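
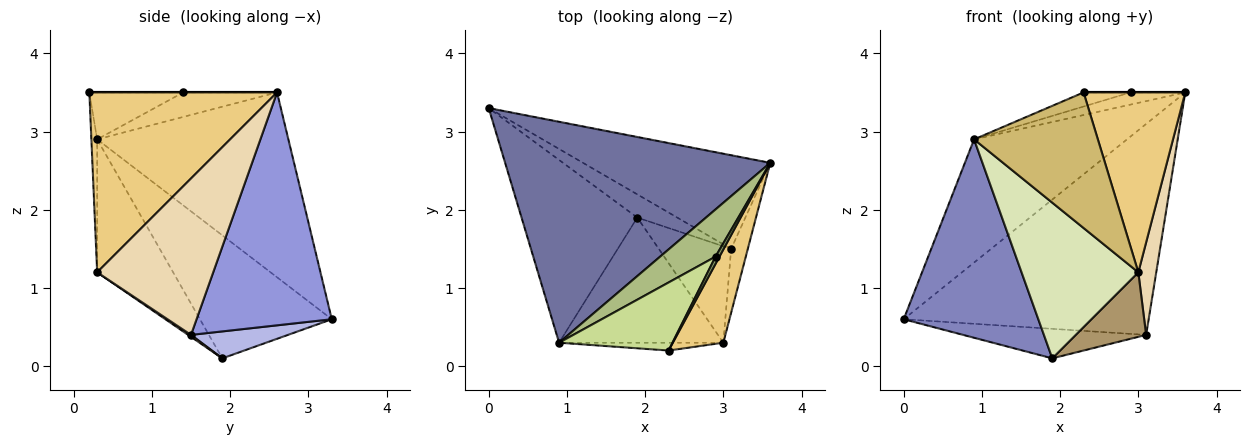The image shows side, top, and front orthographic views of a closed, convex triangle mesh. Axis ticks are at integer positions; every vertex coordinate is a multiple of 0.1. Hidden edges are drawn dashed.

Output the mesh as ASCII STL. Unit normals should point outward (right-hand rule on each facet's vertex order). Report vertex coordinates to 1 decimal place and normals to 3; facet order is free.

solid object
 facet normal -0.520 0.416 0.746
  outer loop
   vertex 0.9 0.3 2.9
   vertex 3.6 2.6 3.5
   vertex 0.0 3.3 0.6
  endloop
 endfacet
 facet normal -0.584 -0.597 -0.550
  outer loop
   vertex 0.9 0.3 2.9
   vertex 0.0 3.3 0.6
   vertex 1.9 1.9 0.1
  endloop
 endfacet
 facet normal 0.450 0.816 -0.362
  outer loop
   vertex 3.1 1.5 0.4
   vertex 0.0 3.3 0.6
   vertex 3.6 2.6 3.5
  endloop
 endfacet
 facet normal 0.385 0.726 -0.571
  outer loop
   vertex 3.1 1.5 0.4
   vertex 1.9 1.9 0.1
   vertex 0.0 3.3 0.6
  endloop
 endfacet
 facet normal 0.000 0.000 1.000
  outer loop
   vertex 2.9 1.4 3.5
   vertex 2.3 0.2 3.5
   vertex 3.6 2.6 3.5
  endloop
 endfacet
 facet normal -0.393 0.229 0.890
  outer loop
   vertex 2.9 1.4 3.5
   vertex 3.6 2.6 3.5
   vertex 0.9 0.3 2.9
  endloop
 endfacet
 facet normal -0.376 0.188 0.908
  outer loop
   vertex 2.9 1.4 3.5
   vertex 0.9 0.3 2.9
   vertex 2.3 0.2 3.5
  endloop
 endfacet
 facet normal -0.452 -0.695 -0.559
  outer loop
   vertex 3.0 0.3 1.2
   vertex 0.9 0.3 2.9
   vertex 1.9 1.9 0.1
  endloop
 endfacet
 facet normal 0.022 -0.556 -0.831
  outer loop
   vertex 3.0 0.3 1.2
   vertex 1.9 1.9 0.1
   vertex 3.1 1.5 0.4
  endloop
 endfacet
 facet normal -0.047 -0.997 -0.058
  outer loop
   vertex 3.0 0.3 1.2
   vertex 2.3 0.2 3.5
   vertex 0.9 0.3 2.9
  endloop
 endfacet
 facet normal 0.854 -0.462 0.240
  outer loop
   vertex 3.0 0.3 1.2
   vertex 3.6 2.6 3.5
   vertex 2.3 0.2 3.5
  endloop
 endfacet
 facet normal 0.983 -0.152 -0.105
  outer loop
   vertex 3.0 0.3 1.2
   vertex 3.1 1.5 0.4
   vertex 3.6 2.6 3.5
  endloop
 endfacet
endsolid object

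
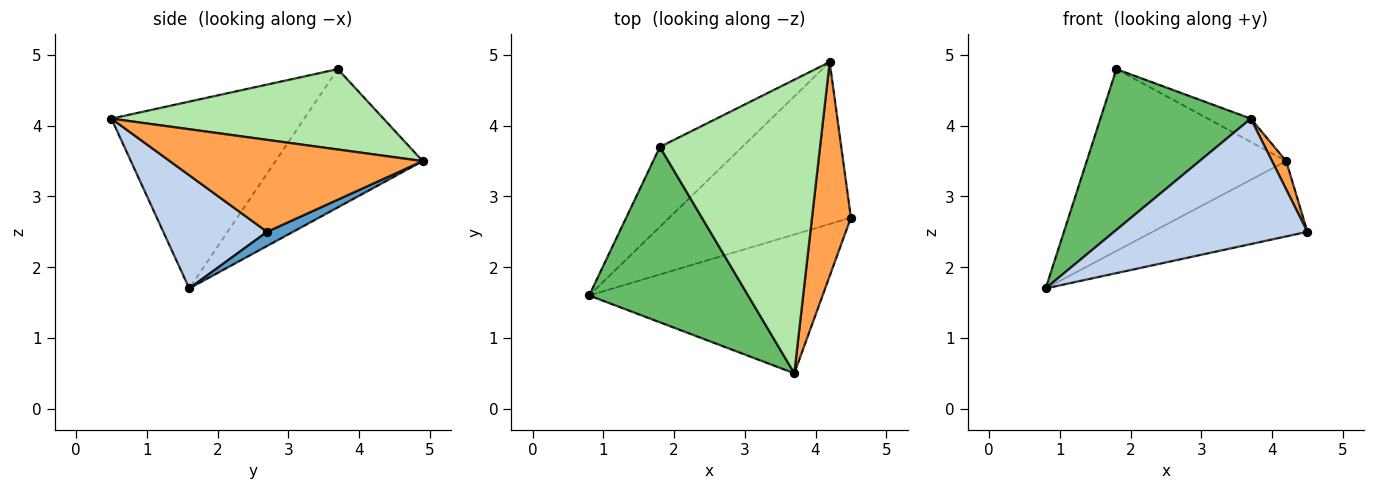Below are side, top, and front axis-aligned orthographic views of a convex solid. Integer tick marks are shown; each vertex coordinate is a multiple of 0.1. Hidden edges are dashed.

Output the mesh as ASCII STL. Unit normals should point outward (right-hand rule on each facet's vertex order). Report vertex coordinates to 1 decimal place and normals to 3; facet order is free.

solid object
 facet normal 0.070 0.421 -0.904
  outer loop
   vertex 4.2 4.9 3.5
   vertex 4.5 2.7 2.5
   vertex 0.8 1.6 1.7
  endloop
 endfacet
 facet normal 0.339 -0.631 -0.698
  outer loop
   vertex 3.7 0.5 4.1
   vertex 0.8 1.6 1.7
   vertex 4.5 2.7 2.5
  endloop
 endfacet
 facet normal 0.920 -0.051 0.389
  outer loop
   vertex 3.7 0.5 4.1
   vertex 4.5 2.7 2.5
   vertex 4.2 4.9 3.5
  endloop
 endfacet
 facet normal -0.560 0.759 -0.333
  outer loop
   vertex 1.8 3.7 4.8
   vertex 4.2 4.9 3.5
   vertex 0.8 1.6 1.7
  endloop
 endfacet
 facet normal -0.655 -0.511 0.557
  outer loop
   vertex 1.8 3.7 4.8
   vertex 0.8 1.6 1.7
   vertex 3.7 0.5 4.1
  endloop
 endfacet
 facet normal 0.448 0.071 0.891
  outer loop
   vertex 1.8 3.7 4.8
   vertex 3.7 0.5 4.1
   vertex 4.2 4.9 3.5
  endloop
 endfacet
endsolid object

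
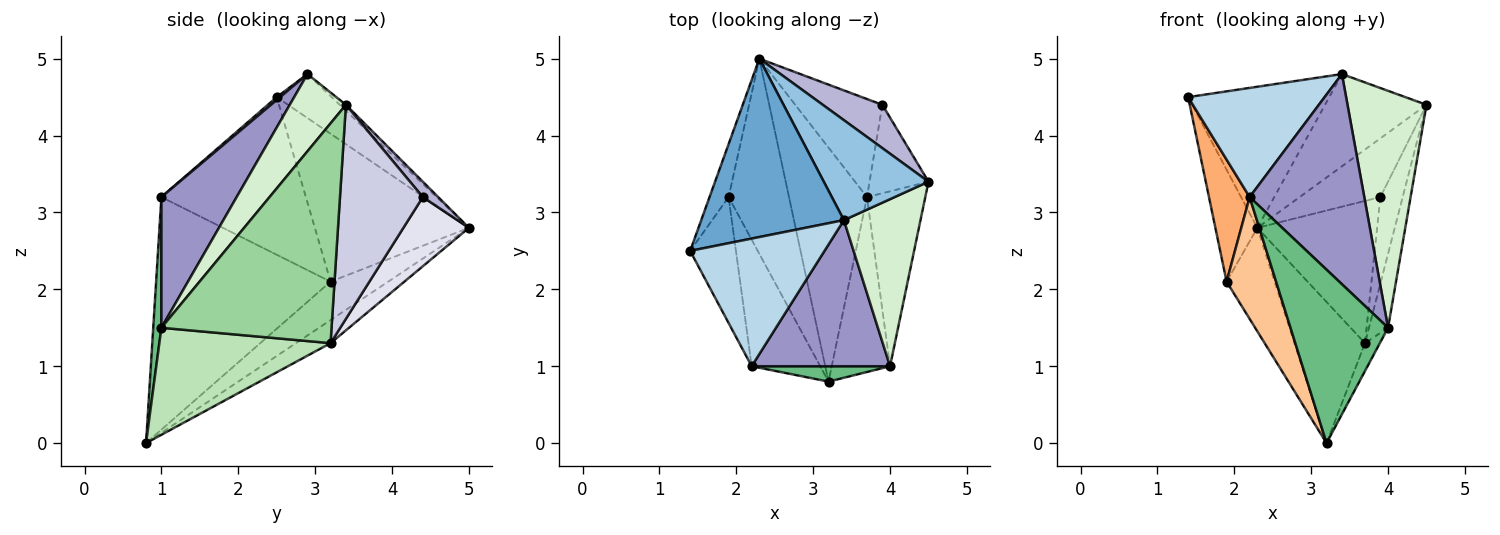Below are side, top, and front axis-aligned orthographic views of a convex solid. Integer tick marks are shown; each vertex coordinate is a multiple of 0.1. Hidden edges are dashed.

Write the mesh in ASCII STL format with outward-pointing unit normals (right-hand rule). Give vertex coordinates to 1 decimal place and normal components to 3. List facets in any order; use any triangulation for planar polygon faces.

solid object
 facet normal -0.235 0.603 0.762
  outer loop
   vertex 3.4 2.9 4.8
   vertex 2.3 5.0 2.8
   vertex 1.4 2.5 4.5
  endloop
 endfacet
 facet normal -0.041 0.678 0.734
  outer loop
   vertex 3.4 2.9 4.8
   vertex 4.5 3.4 4.4
   vertex 2.3 5.0 2.8
  endloop
 endfacet
 facet normal 0.016 -0.650 0.760
  outer loop
   vertex 3.4 2.9 4.8
   vertex 1.4 2.5 4.5
   vertex 2.2 1.0 3.2
  endloop
 endfacet
 facet normal -0.957 0.261 -0.123
  outer loop
   vertex 1.9 3.2 2.1
   vertex 1.4 2.5 4.5
   vertex 2.3 5.0 2.8
  endloop
 endfacet
 facet normal -0.490 0.408 -0.770
  outer loop
   vertex 1.9 3.2 2.1
   vertex 2.3 5.0 2.8
   vertex 3.2 0.8 0.0
  endloop
 endfacet
 facet normal -0.927 -0.261 -0.269
  outer loop
   vertex 1.9 3.2 2.1
   vertex 2.2 1.0 3.2
   vertex 1.4 2.5 4.5
  endloop
 endfacet
 facet normal -0.926 -0.263 -0.273
  outer loop
   vertex 1.9 3.2 2.1
   vertex 3.2 0.8 0.0
   vertex 2.2 1.0 3.2
  endloop
 endfacet
 facet normal -0.246 0.501 -0.830
  outer loop
   vertex 3.7 3.2 1.3
   vertex 3.2 0.8 0.0
   vertex 2.3 5.0 2.8
  endloop
 endfacet
 facet normal 0.083 -0.993 0.088
  outer loop
   vertex 4.0 1.0 1.5
   vertex 2.2 1.0 3.2
   vertex 3.2 0.8 0.0
  endloop
 endfacet
 facet normal 0.961 0.108 -0.255
  outer loop
   vertex 4.0 1.0 1.5
   vertex 3.7 3.2 1.3
   vertex 4.5 3.4 4.4
  endloop
 endfacet
 facet normal 0.876 0.076 -0.477
  outer loop
   vertex 4.0 1.0 1.5
   vertex 3.2 0.8 0.0
   vertex 3.7 3.2 1.3
  endloop
 endfacet
 facet normal 0.502 -0.707 0.498
  outer loop
   vertex 4.0 1.0 1.5
   vertex 4.5 3.4 4.4
   vertex 3.4 2.9 4.8
  endloop
 endfacet
 facet normal 0.475 -0.723 0.502
  outer loop
   vertex 4.0 1.0 1.5
   vertex 3.4 2.9 4.8
   vertex 2.2 1.0 3.2
  endloop
 endfacet
 facet normal 0.151 0.795 0.587
  outer loop
   vertex 3.9 4.4 3.2
   vertex 2.3 5.0 2.8
   vertex 4.5 3.4 4.4
  endloop
 endfacet
 facet normal 0.933 0.251 -0.257
  outer loop
   vertex 3.9 4.4 3.2
   vertex 4.5 3.4 4.4
   vertex 3.7 3.2 1.3
  endloop
 endfacet
 facet normal 0.411 0.751 -0.517
  outer loop
   vertex 3.9 4.4 3.2
   vertex 3.7 3.2 1.3
   vertex 2.3 5.0 2.8
  endloop
 endfacet
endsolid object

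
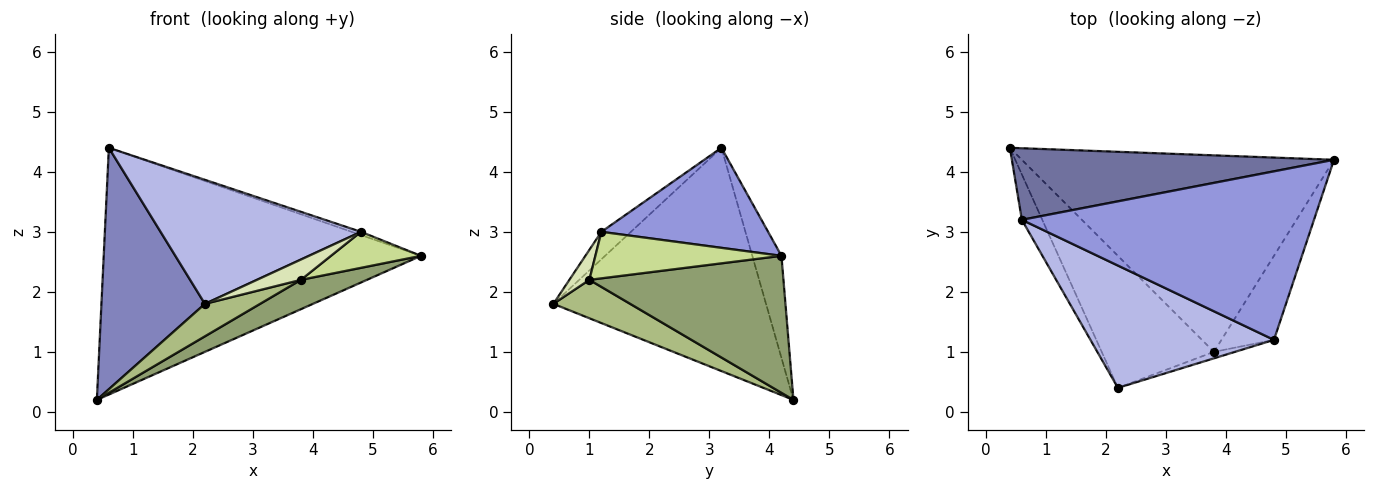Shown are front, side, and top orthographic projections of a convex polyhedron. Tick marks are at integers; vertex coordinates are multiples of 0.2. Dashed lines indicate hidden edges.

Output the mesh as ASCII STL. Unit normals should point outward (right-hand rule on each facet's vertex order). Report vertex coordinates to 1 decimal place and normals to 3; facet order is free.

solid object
 facet normal -0.088 0.957 0.278
  outer loop
   vertex 0.6 3.2 4.4
   vertex 5.8 4.2 2.6
   vertex 0.4 4.4 0.2
  endloop
 endfacet
 facet normal -0.896 -0.436 -0.082
  outer loop
   vertex 0.6 3.2 4.4
   vertex 0.4 4.4 0.2
   vertex 2.2 0.4 1.8
  endloop
 endfacet
 facet normal 0.324 0.018 0.946
  outer loop
   vertex 4.8 1.2 3.0
   vertex 5.8 4.2 2.6
   vertex 0.6 3.2 4.4
  endloop
 endfacet
 facet normal -0.104 -0.708 0.698
  outer loop
   vertex 4.8 1.2 3.0
   vertex 0.6 3.2 4.4
   vertex 2.2 0.4 1.8
  endloop
 endfacet
 facet normal 0.398 -0.135 -0.907
  outer loop
   vertex 3.8 1.0 2.2
   vertex 0.4 4.4 0.2
   vertex 5.8 4.2 2.6
  endloop
 endfacet
 facet normal 0.315 -0.227 -0.921
  outer loop
   vertex 3.8 1.0 2.2
   vertex 2.2 0.4 1.8
   vertex 0.4 4.4 0.2
  endloop
 endfacet
 facet normal 0.631 -0.305 -0.713
  outer loop
   vertex 3.8 1.0 2.2
   vertex 5.8 4.2 2.6
   vertex 4.8 1.2 3.0
  endloop
 endfacet
 facet normal 0.397 -0.874 -0.278
  outer loop
   vertex 3.8 1.0 2.2
   vertex 4.8 1.2 3.0
   vertex 2.2 0.4 1.8
  endloop
 endfacet
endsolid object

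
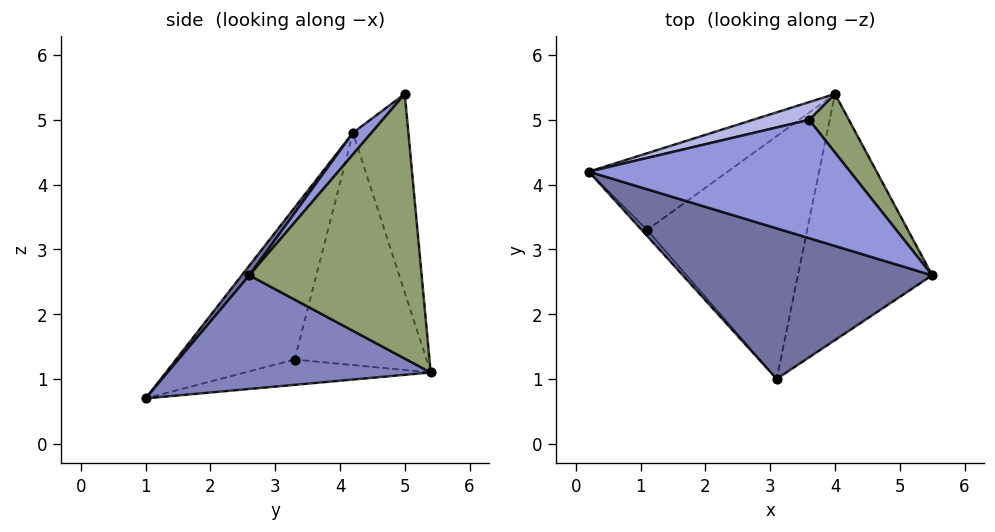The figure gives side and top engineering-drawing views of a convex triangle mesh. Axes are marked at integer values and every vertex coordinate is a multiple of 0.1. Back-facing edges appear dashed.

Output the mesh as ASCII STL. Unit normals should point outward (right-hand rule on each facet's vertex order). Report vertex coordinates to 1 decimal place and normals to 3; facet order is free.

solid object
 facet normal 0.024 -0.780 0.626
  outer loop
   vertex 3.1 1.0 0.7
   vertex 5.5 2.6 2.6
   vertex 0.2 4.2 4.8
  endloop
 endfacet
 facet normal 0.645 -0.063 -0.762
  outer loop
   vertex 3.1 1.0 0.7
   vertex 4.0 5.4 1.1
   vertex 5.5 2.6 2.6
  endloop
 endfacet
 facet normal 0.055 -0.739 0.671
  outer loop
   vertex 3.6 5.0 5.4
   vertex 0.2 4.2 4.8
   vertex 5.5 2.6 2.6
  endloop
 endfacet
 facet normal -0.240 0.968 0.068
  outer loop
   vertex 3.6 5.0 5.4
   vertex 4.0 5.4 1.1
   vertex 0.2 4.2 4.8
  endloop
 endfacet
 facet normal 0.844 0.520 0.127
  outer loop
   vertex 3.6 5.0 5.4
   vertex 5.5 2.6 2.6
   vertex 4.0 5.4 1.1
  endloop
 endfacet
 facet normal -0.567 0.751 -0.339
  outer loop
   vertex 1.1 3.3 1.3
   vertex 0.2 4.2 4.8
   vertex 4.0 5.4 1.1
  endloop
 endfacet
 facet normal -0.758 -0.652 -0.027
  outer loop
   vertex 1.1 3.3 1.3
   vertex 3.1 1.0 0.7
   vertex 0.2 4.2 4.8
  endloop
 endfacet
 facet normal -0.155 0.121 -0.980
  outer loop
   vertex 1.1 3.3 1.3
   vertex 4.0 5.4 1.1
   vertex 3.1 1.0 0.7
  endloop
 endfacet
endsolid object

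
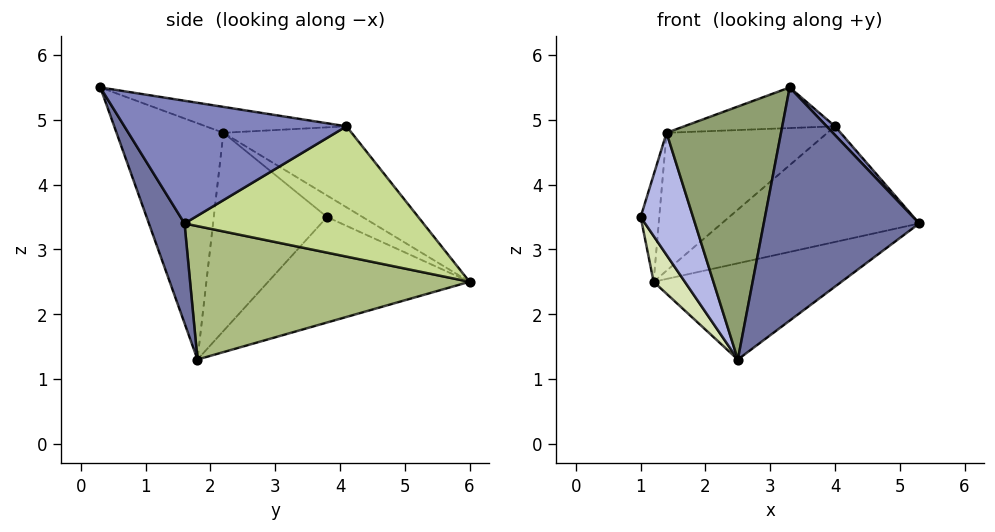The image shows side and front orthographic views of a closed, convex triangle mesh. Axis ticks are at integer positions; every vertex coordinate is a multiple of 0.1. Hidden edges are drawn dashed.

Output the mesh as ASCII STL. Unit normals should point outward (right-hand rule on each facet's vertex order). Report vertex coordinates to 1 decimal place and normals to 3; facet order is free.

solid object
 facet normal 0.208 -0.908 -0.364
  outer loop
   vertex 2.5 1.8 1.3
   vertex 5.3 1.6 3.4
   vertex 3.3 0.3 5.5
  endloop
 endfacet
 facet normal 0.732 -0.027 0.680
  outer loop
   vertex 4.0 4.1 4.9
   vertex 3.3 0.3 5.5
   vertex 5.3 1.6 3.4
  endloop
 endfacet
 facet normal -0.172 0.184 0.968
  outer loop
   vertex 1.4 2.2 4.8
   vertex 3.3 0.3 5.5
   vertex 4.0 4.1 4.9
  endloop
 endfacet
 facet normal -0.883 -0.408 -0.231
  outer loop
   vertex 1.4 2.2 4.8
   vertex 1.0 3.8 3.5
   vertex 2.5 1.8 1.3
  endloop
 endfacet
 facet normal -0.677 -0.725 -0.130
  outer loop
   vertex 1.4 2.2 4.8
   vertex 2.5 1.8 1.3
   vertex 3.3 0.3 5.5
  endloop
 endfacet
 facet normal 0.571 0.384 -0.725
  outer loop
   vertex 1.2 6.0 2.5
   vertex 5.3 1.6 3.4
   vertex 2.5 1.8 1.3
  endloop
 endfacet
 facet normal 0.717 0.593 -0.367
  outer loop
   vertex 1.2 6.0 2.5
   vertex 4.0 4.1 4.9
   vertex 5.3 1.6 3.4
  endloop
 endfacet
 facet normal -0.872 -0.135 -0.471
  outer loop
   vertex 1.2 6.0 2.5
   vertex 2.5 1.8 1.3
   vertex 1.0 3.8 3.5
  endloop
 endfacet
 facet normal -0.677 0.355 0.645
  outer loop
   vertex 1.2 6.0 2.5
   vertex 1.0 3.8 3.5
   vertex 1.4 2.2 4.8
  endloop
 endfacet
 facet normal -0.372 0.466 0.803
  outer loop
   vertex 1.2 6.0 2.5
   vertex 1.4 2.2 4.8
   vertex 4.0 4.1 4.9
  endloop
 endfacet
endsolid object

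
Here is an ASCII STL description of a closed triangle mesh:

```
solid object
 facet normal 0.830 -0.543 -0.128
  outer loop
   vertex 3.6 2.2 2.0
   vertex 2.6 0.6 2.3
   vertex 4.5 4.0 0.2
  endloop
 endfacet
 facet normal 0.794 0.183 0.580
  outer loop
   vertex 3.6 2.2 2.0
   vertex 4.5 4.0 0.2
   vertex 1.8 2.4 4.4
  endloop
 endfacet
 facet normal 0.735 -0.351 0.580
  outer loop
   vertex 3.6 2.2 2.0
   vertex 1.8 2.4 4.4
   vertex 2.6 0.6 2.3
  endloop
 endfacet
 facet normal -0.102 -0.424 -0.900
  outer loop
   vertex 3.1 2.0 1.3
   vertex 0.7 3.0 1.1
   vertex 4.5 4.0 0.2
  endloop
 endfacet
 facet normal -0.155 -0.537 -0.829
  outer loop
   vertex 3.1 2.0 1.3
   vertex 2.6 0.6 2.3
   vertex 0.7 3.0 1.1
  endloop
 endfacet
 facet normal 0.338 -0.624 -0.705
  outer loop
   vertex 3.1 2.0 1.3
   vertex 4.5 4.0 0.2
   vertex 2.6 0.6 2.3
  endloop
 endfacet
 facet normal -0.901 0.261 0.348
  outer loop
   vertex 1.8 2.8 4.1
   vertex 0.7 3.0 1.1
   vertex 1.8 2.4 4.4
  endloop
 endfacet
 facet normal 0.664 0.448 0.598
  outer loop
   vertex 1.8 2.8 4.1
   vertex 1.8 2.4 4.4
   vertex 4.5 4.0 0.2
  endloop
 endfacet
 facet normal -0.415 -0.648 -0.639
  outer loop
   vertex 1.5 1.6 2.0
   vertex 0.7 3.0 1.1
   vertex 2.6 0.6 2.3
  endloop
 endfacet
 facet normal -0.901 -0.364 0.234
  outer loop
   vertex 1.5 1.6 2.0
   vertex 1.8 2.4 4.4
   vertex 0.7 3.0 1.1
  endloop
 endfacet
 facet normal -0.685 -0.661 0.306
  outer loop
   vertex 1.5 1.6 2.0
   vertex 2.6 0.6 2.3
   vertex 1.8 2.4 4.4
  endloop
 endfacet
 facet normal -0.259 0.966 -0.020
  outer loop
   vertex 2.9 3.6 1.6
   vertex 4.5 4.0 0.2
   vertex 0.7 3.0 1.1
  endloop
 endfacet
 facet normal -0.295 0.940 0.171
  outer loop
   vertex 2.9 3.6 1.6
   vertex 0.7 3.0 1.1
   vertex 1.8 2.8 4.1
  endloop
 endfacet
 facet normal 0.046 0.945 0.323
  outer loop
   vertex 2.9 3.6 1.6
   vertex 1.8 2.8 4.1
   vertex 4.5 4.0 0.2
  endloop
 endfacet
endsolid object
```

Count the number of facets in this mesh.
14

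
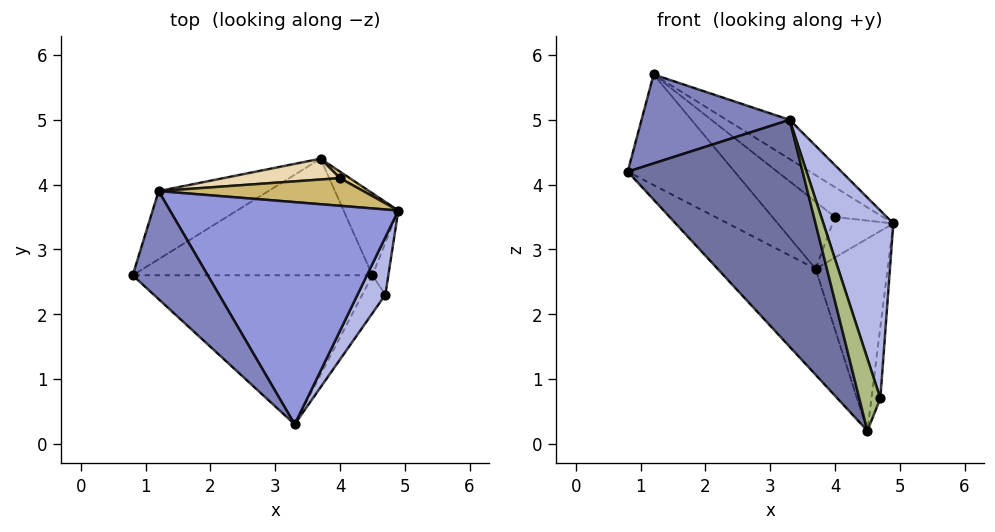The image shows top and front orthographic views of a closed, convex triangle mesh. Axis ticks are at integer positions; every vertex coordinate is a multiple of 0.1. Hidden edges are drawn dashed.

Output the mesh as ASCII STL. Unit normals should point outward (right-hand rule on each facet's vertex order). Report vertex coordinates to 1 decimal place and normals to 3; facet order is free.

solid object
 facet normal -0.510 -0.719 -0.472
  outer loop
   vertex 4.5 2.6 0.2
   vertex 3.3 0.3 5.0
   vertex 0.8 2.6 4.2
  endloop
 endfacet
 facet normal -0.639 -0.488 0.594
  outer loop
   vertex 1.2 3.9 5.7
   vertex 0.8 2.6 4.2
   vertex 3.3 0.3 5.0
  endloop
 endfacet
 facet normal 0.531 0.147 0.835
  outer loop
   vertex 1.2 3.9 5.7
   vertex 3.3 0.3 5.0
   vertex 4.9 3.6 3.4
  endloop
 endfacet
 facet normal 0.915 -0.386 0.118
  outer loop
   vertex 4.7 2.3 0.7
   vertex 4.9 3.6 3.4
   vertex 3.3 0.3 5.0
  endloop
 endfacet
 facet normal 0.937 0.282 -0.205
  outer loop
   vertex 4.7 2.3 0.7
   vertex 4.5 2.6 0.2
   vertex 4.9 3.6 3.4
  endloop
 endfacet
 facet normal -0.162 -0.873 -0.459
  outer loop
   vertex 4.7 2.3 0.7
   vertex 3.3 0.3 5.0
   vertex 4.5 2.6 0.2
  endloop
 endfacet
 facet normal 0.644 0.703 -0.300
  outer loop
   vertex 3.7 4.4 2.7
   vertex 4.9 3.6 3.4
   vertex 4.5 2.6 0.2
  endloop
 endfacet
 facet normal -0.625 0.525 -0.578
  outer loop
   vertex 3.7 4.4 2.7
   vertex 4.5 2.6 0.2
   vertex 0.8 2.6 4.2
  endloop
 endfacet
 facet normal -0.625 0.665 -0.410
  outer loop
   vertex 3.7 4.4 2.7
   vertex 0.8 2.6 4.2
   vertex 1.2 3.9 5.7
  endloop
 endfacet
 facet normal 0.435 0.660 0.613
  outer loop
   vertex 4.0 4.1 3.5
   vertex 1.2 3.9 5.7
   vertex 4.9 3.6 3.4
  endloop
 endfacet
 facet normal 0.493 0.859 0.137
  outer loop
   vertex 4.0 4.1 3.5
   vertex 4.9 3.6 3.4
   vertex 3.7 4.4 2.7
  endloop
 endfacet
 facet normal 0.162 0.942 0.292
  outer loop
   vertex 4.0 4.1 3.5
   vertex 3.7 4.4 2.7
   vertex 1.2 3.9 5.7
  endloop
 endfacet
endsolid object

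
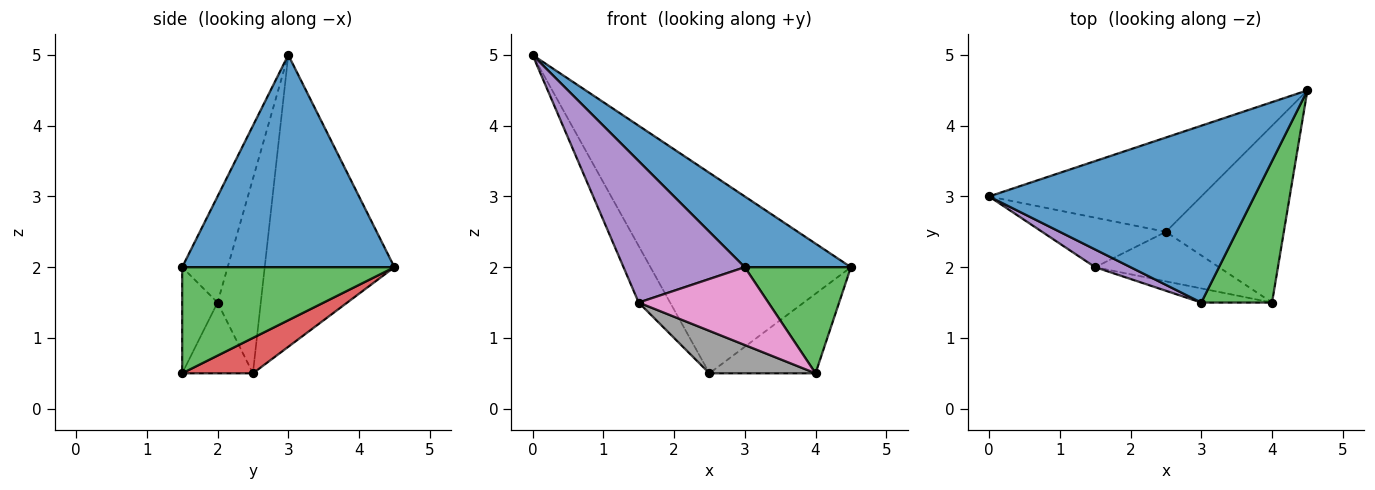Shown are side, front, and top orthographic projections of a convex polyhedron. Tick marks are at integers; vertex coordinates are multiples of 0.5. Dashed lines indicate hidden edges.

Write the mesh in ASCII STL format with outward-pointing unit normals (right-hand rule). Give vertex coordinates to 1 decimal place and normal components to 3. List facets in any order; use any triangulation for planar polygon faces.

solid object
 facet normal 0.596 -0.298 0.745
  outer loop
   vertex 3.0 1.5 2.0
   vertex 4.5 4.5 2.0
   vertex 0.0 3.0 5.0
  endloop
 endfacet
 facet normal -0.505 0.781 -0.367
  outer loop
   vertex 2.5 2.5 0.5
   vertex 0.0 3.0 5.0
   vertex 4.5 4.5 2.0
  endloop
 endfacet
 facet normal 0.768 -0.384 0.512
  outer loop
   vertex 4.0 1.5 0.5
   vertex 4.5 4.5 2.0
   vertex 3.0 1.5 2.0
  endloop
 endfacet
 facet normal 0.264 0.396 -0.880
  outer loop
   vertex 4.0 1.5 0.5
   vertex 2.5 2.5 0.5
   vertex 4.5 4.5 2.0
  endloop
 endfacet
 facet normal -0.349 -0.930 0.116
  outer loop
   vertex 1.5 2.0 1.5
   vertex 3.0 1.5 2.0
   vertex 0.0 3.0 5.0
  endloop
 endfacet
 facet normal -0.719 0.523 -0.458
  outer loop
   vertex 1.5 2.0 1.5
   vertex 0.0 3.0 5.0
   vertex 2.5 2.5 0.5
  endloop
 endfacet
 facet normal -0.259 -0.950 -0.173
  outer loop
   vertex 1.5 2.0 1.5
   vertex 4.0 1.5 0.5
   vertex 3.0 1.5 2.0
  endloop
 endfacet
 facet normal -0.398 -0.597 -0.697
  outer loop
   vertex 1.5 2.0 1.5
   vertex 2.5 2.5 0.5
   vertex 4.0 1.5 0.5
  endloop
 endfacet
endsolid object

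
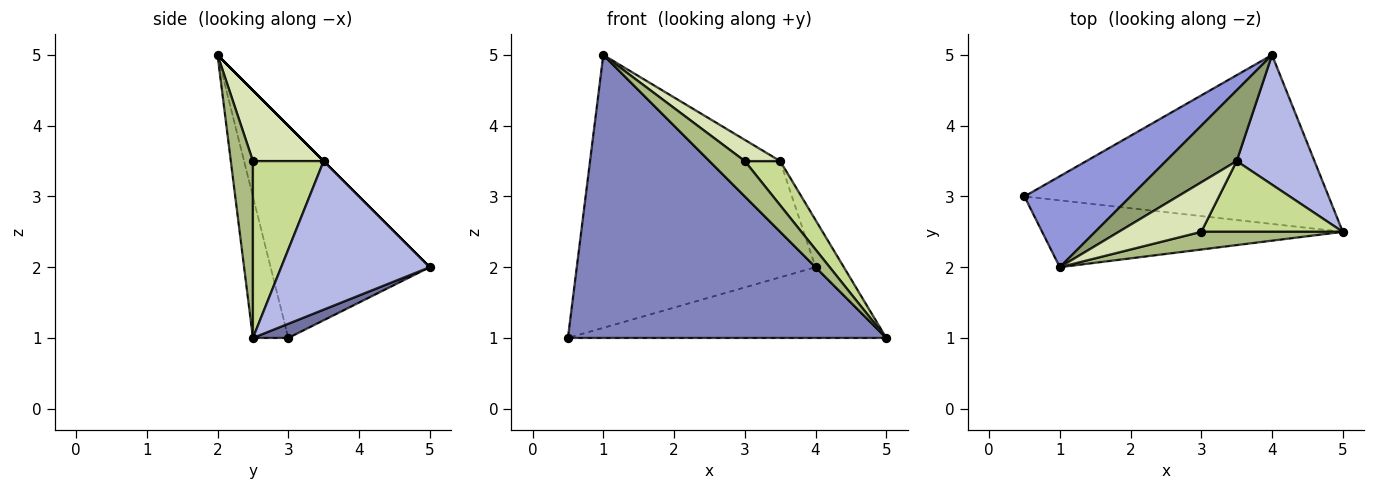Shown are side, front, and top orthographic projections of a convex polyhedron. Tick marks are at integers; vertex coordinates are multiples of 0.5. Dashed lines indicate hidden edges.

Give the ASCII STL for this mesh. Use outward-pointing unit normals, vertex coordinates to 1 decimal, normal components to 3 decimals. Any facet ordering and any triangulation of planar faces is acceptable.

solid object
 facet normal 0.043 0.386 -0.922
  outer loop
   vertex 4.0 5.0 2.0
   vertex 5.0 2.5 1.0
   vertex 0.5 3.0 1.0
  endloop
 endfacet
 facet normal -0.108 -0.968 -0.228
  outer loop
   vertex 1.0 2.0 5.0
   vertex 0.5 3.0 1.0
   vertex 5.0 2.5 1.0
  endloop
 endfacet
 facet normal -0.535 0.802 0.267
  outer loop
   vertex 1.0 2.0 5.0
   vertex 4.0 5.0 2.0
   vertex 0.5 3.0 1.0
  endloop
 endfacet
 facet normal 0.873 0.166 0.458
  outer loop
   vertex 3.5 3.5 3.5
   vertex 5.0 2.5 1.0
   vertex 4.0 5.0 2.0
  endloop
 endfacet
 facet normal 0.000 0.707 0.707
  outer loop
   vertex 3.5 3.5 3.5
   vertex 4.0 5.0 2.0
   vertex 1.0 2.0 5.0
  endloop
 endfacet
 facet normal 0.488 -0.781 0.390
  outer loop
   vertex 3.0 2.5 3.5
   vertex 1.0 2.0 5.0
   vertex 5.0 2.5 1.0
  endloop
 endfacet
 facet normal 0.727 -0.364 0.582
  outer loop
   vertex 3.0 2.5 3.5
   vertex 5.0 2.5 1.0
   vertex 3.5 3.5 3.5
  endloop
 endfacet
 facet normal 0.619 -0.309 0.722
  outer loop
   vertex 3.0 2.5 3.5
   vertex 3.5 3.5 3.5
   vertex 1.0 2.0 5.0
  endloop
 endfacet
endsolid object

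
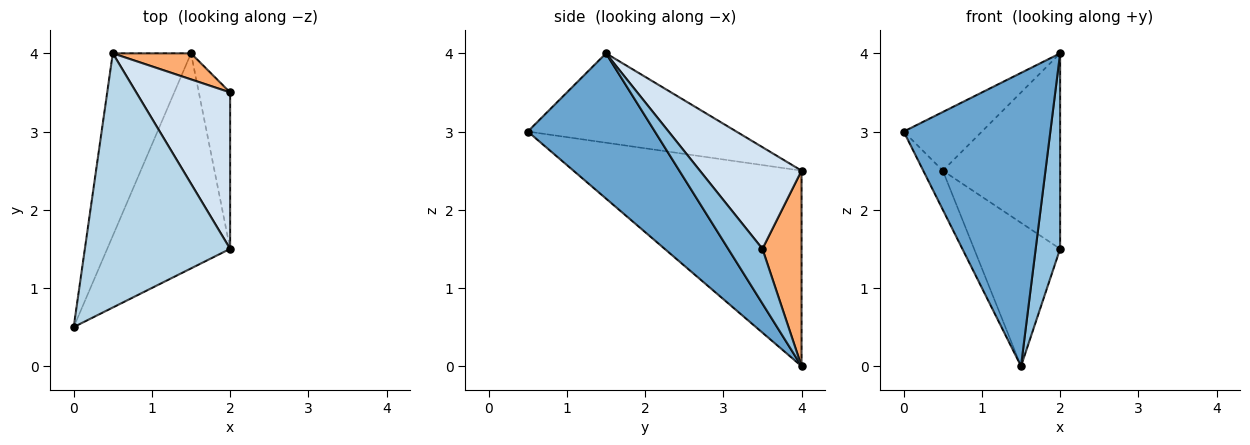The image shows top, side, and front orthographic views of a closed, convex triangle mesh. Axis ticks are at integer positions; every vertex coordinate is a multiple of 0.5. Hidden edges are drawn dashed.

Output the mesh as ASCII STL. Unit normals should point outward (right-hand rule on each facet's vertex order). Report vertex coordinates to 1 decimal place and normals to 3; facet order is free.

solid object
 facet normal 0.573 -0.661 -0.485
  outer loop
   vertex 1.5 4.0 0.0
   vertex 2.0 1.5 4.0
   vertex 0.0 0.5 3.0
  endloop
 endfacet
 facet normal 0.738 -0.527 -0.422
  outer loop
   vertex 1.5 4.0 0.0
   vertex 2.0 3.5 1.5
   vertex 2.0 1.5 4.0
  endloop
 endfacet
 facet normal -0.514 0.193 0.836
  outer loop
   vertex 0.5 4.0 2.5
   vertex 0.0 0.5 3.0
   vertex 2.0 1.5 4.0
  endloop
 endfacet
 facet normal 0.560 0.647 0.517
  outer loop
   vertex 0.5 4.0 2.5
   vertex 2.0 1.5 4.0
   vertex 2.0 3.5 1.5
  endloop
 endfacet
 facet normal -0.926 0.079 -0.370
  outer loop
   vertex 0.5 4.0 2.5
   vertex 1.5 4.0 0.0
   vertex 0.0 0.5 3.0
  endloop
 endfacet
 facet normal 0.408 0.898 0.163
  outer loop
   vertex 0.5 4.0 2.5
   vertex 2.0 3.5 1.5
   vertex 1.5 4.0 0.0
  endloop
 endfacet
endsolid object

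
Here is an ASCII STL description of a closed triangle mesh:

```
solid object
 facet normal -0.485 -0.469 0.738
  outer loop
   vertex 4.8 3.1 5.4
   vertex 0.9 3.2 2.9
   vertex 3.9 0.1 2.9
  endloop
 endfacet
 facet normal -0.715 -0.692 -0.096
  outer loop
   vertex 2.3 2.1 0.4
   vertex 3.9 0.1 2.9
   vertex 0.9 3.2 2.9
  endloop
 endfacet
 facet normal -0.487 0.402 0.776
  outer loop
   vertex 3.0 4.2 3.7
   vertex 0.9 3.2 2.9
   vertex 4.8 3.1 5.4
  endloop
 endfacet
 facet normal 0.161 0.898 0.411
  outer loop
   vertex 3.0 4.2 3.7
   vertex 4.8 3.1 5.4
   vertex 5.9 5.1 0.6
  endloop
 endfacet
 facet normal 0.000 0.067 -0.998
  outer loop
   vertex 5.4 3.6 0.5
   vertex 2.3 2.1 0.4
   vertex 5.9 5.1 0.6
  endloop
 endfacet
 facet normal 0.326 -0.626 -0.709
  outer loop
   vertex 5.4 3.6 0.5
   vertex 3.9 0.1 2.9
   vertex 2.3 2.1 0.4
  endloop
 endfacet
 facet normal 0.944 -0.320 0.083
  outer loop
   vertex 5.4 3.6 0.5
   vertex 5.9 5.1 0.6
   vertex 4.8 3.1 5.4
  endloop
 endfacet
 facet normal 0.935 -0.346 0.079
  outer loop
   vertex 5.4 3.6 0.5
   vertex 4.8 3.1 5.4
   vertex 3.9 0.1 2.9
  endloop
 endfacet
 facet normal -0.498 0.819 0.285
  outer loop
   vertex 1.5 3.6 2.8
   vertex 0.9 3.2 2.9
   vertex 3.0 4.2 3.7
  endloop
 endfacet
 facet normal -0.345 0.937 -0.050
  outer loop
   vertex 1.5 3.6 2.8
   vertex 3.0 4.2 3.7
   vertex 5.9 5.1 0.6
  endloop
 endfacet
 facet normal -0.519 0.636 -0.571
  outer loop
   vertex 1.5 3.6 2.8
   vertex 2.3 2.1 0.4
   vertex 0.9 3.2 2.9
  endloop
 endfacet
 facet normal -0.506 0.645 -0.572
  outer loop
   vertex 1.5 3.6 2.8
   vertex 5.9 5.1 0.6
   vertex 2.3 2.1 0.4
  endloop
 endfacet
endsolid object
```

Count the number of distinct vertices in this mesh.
8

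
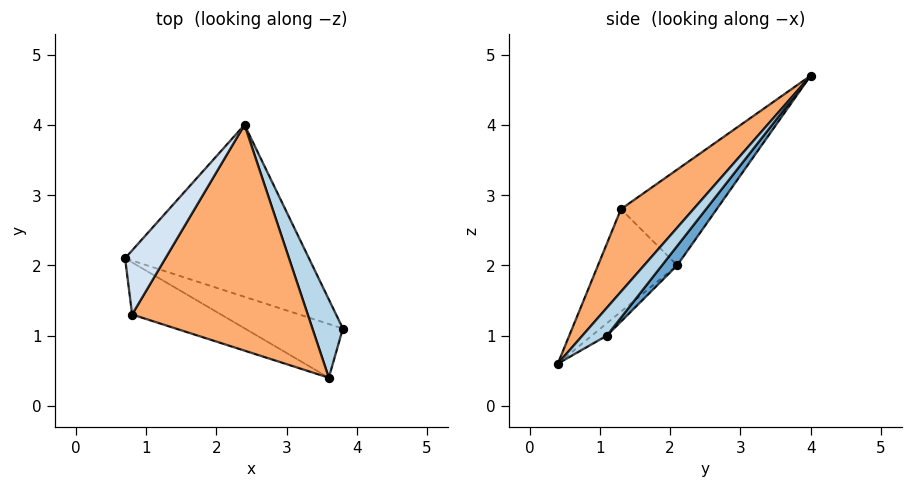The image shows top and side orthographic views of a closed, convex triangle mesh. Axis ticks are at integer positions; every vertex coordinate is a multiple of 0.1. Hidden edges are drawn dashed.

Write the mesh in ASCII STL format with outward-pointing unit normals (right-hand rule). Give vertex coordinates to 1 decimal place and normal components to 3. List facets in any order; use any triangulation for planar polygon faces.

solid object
 facet normal 0.063 0.797 -0.601
  outer loop
   vertex 2.4 4.0 4.7
   vertex 3.8 1.1 1.0
   vertex 0.7 2.1 2.0
  endloop
 endfacet
 facet normal -0.108 0.516 -0.850
  outer loop
   vertex 3.6 0.4 0.6
   vertex 0.7 2.1 2.0
   vertex 3.8 1.1 1.0
  endloop
 endfacet
 facet normal 0.576 -0.523 0.628
  outer loop
   vertex 3.6 0.4 0.6
   vertex 3.8 1.1 1.0
   vertex 2.4 4.0 4.7
  endloop
 endfacet
 facet normal -0.889 0.263 0.374
  outer loop
   vertex 0.8 1.3 2.8
   vertex 2.4 4.0 4.7
   vertex 0.7 2.1 2.0
  endloop
 endfacet
 facet normal -0.605 -0.600 -0.524
  outer loop
   vertex 0.8 1.3 2.8
   vertex 0.7 2.1 2.0
   vertex 3.6 0.4 0.6
  endloop
 endfacet
 facet normal 0.318 -0.664 0.676
  outer loop
   vertex 0.8 1.3 2.8
   vertex 3.6 0.4 0.6
   vertex 2.4 4.0 4.7
  endloop
 endfacet
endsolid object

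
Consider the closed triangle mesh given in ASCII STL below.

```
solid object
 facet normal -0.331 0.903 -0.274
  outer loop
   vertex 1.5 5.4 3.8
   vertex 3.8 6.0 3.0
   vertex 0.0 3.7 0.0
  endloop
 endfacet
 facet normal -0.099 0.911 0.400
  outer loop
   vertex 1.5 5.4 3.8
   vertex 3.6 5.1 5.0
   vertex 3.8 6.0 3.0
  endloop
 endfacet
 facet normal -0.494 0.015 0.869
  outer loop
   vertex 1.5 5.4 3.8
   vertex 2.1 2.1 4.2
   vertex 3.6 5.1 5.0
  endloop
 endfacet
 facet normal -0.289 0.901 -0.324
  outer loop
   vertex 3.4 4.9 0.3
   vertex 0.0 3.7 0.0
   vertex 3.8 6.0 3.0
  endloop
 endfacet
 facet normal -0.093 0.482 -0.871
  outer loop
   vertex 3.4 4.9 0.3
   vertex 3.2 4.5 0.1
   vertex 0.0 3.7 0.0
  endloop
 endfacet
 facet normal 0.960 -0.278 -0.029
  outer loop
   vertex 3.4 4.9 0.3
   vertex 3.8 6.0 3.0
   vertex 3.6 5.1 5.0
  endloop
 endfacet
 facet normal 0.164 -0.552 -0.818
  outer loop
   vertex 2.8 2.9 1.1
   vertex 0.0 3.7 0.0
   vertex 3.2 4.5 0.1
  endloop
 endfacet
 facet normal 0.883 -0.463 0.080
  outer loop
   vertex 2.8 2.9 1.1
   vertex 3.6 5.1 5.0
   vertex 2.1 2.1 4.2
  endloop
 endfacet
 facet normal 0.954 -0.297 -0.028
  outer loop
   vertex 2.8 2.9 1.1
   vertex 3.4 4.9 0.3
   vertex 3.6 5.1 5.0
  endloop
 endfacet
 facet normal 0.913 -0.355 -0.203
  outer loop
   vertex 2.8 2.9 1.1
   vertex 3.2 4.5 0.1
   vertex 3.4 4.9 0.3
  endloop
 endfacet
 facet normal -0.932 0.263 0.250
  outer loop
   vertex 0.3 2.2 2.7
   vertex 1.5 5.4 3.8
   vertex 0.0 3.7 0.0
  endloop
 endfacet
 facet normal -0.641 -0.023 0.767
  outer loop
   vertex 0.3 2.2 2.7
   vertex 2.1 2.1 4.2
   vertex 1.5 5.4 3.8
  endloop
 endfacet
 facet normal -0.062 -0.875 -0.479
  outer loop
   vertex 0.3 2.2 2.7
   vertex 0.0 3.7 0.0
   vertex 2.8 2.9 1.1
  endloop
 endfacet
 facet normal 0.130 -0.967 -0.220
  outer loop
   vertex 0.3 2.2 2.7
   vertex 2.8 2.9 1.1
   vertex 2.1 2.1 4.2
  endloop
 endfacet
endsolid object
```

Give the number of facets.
14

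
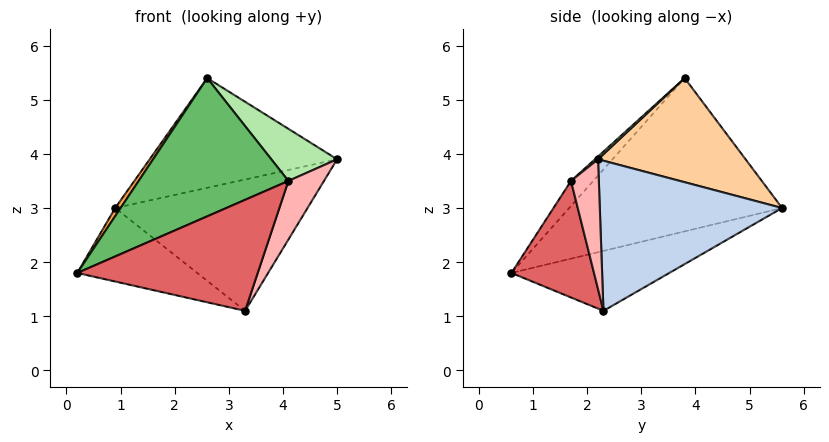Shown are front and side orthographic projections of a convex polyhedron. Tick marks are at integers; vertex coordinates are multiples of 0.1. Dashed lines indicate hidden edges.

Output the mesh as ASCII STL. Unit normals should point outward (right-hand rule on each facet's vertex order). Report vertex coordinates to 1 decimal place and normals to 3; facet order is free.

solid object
 facet normal -0.348 0.265 -0.899
  outer loop
   vertex 3.3 2.3 1.1
   vertex 0.2 0.6 1.8
   vertex 0.9 5.6 3.0
  endloop
 endfacet
 facet normal 0.640 0.676 -0.365
  outer loop
   vertex 3.3 2.3 1.1
   vertex 0.9 5.6 3.0
   vertex 5.0 2.2 3.9
  endloop
 endfacet
 facet normal -0.823 -0.021 0.567
  outer loop
   vertex 2.6 3.8 5.4
   vertex 0.9 5.6 3.0
   vertex 0.2 0.6 1.8
  endloop
 endfacet
 facet normal 0.611 0.777 0.150
  outer loop
   vertex 2.6 3.8 5.4
   vertex 5.0 2.2 3.9
   vertex 0.9 5.6 3.0
  endloop
 endfacet
 facet normal -0.105 -0.707 0.699
  outer loop
   vertex 4.1 1.7 3.5
   vertex 2.6 3.8 5.4
   vertex 0.2 0.6 1.8
  endloop
 endfacet
 facet normal 0.031 -0.658 0.752
  outer loop
   vertex 4.1 1.7 3.5
   vertex 5.0 2.2 3.9
   vertex 2.6 3.8 5.4
  endloop
 endfacet
 facet normal 0.391 -0.854 -0.344
  outer loop
   vertex 4.1 1.7 3.5
   vertex 0.2 0.6 1.8
   vertex 3.3 2.3 1.1
  endloop
 endfacet
 facet normal 0.572 -0.731 -0.373
  outer loop
   vertex 4.1 1.7 3.5
   vertex 3.3 2.3 1.1
   vertex 5.0 2.2 3.9
  endloop
 endfacet
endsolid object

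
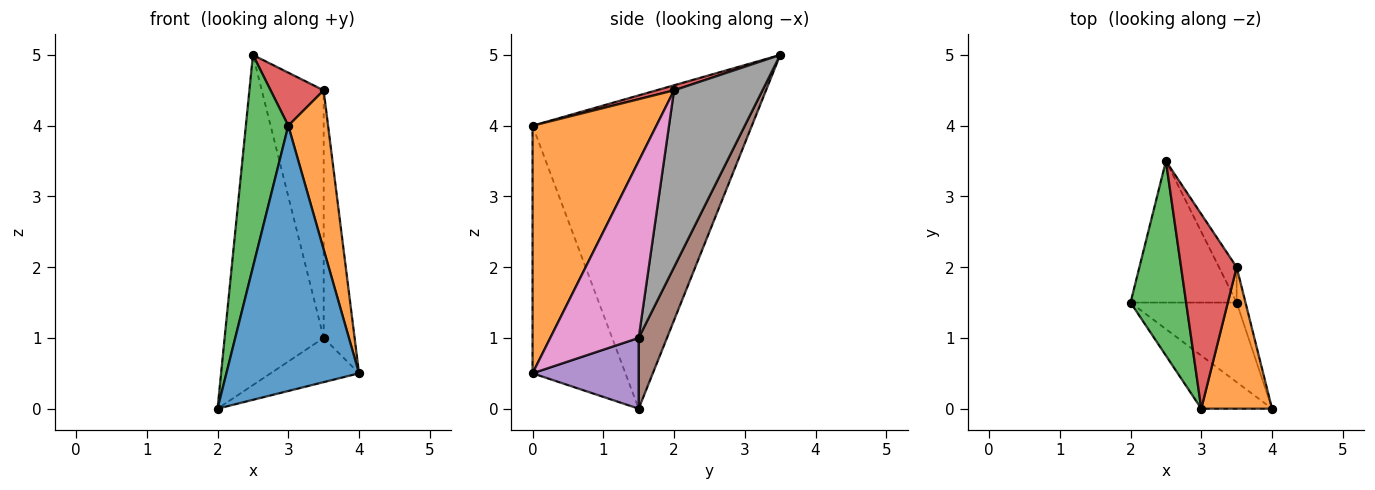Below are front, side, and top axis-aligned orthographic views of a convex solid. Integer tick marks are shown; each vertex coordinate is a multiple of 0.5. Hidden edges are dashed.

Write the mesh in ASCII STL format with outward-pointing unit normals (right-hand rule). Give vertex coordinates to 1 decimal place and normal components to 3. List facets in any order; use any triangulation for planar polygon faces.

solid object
 facet normal -0.566 -0.808 -0.162
  outer loop
   vertex 3.0 0.0 4.0
   vertex 2.0 1.5 0.0
   vertex 4.0 0.0 0.5
  endloop
 endfacet
 facet normal 0.919 -0.295 0.262
  outer loop
   vertex 3.0 0.0 4.0
   vertex 4.0 0.0 0.5
   vertex 3.5 2.0 4.5
  endloop
 endfacet
 facet normal -0.967 -0.187 0.172
  outer loop
   vertex 3.0 0.0 4.0
   vertex 2.5 3.5 5.0
   vertex 2.0 1.5 0.0
  endloop
 endfacet
 facet normal 0.087 -0.262 0.961
  outer loop
   vertex 3.0 0.0 4.0
   vertex 3.5 2.0 4.5
   vertex 2.5 3.5 5.0
  endloop
 endfacet
 facet normal 0.504 0.420 -0.755
  outer loop
   vertex 3.5 1.5 1.0
   vertex 4.0 0.0 0.5
   vertex 2.0 1.5 0.0
  endloop
 endfacet
 facet normal 0.254 0.889 -0.381
  outer loop
   vertex 3.5 1.5 1.0
   vertex 2.0 1.5 0.0
   vertex 2.5 3.5 5.0
  endloop
 endfacet
 facet normal 0.943 0.330 -0.047
  outer loop
   vertex 3.5 1.5 1.0
   vertex 3.5 2.0 4.5
   vertex 4.0 0.0 0.5
  endloop
 endfacet
 facet normal 0.816 0.572 -0.082
  outer loop
   vertex 3.5 1.5 1.0
   vertex 2.5 3.5 5.0
   vertex 3.5 2.0 4.5
  endloop
 endfacet
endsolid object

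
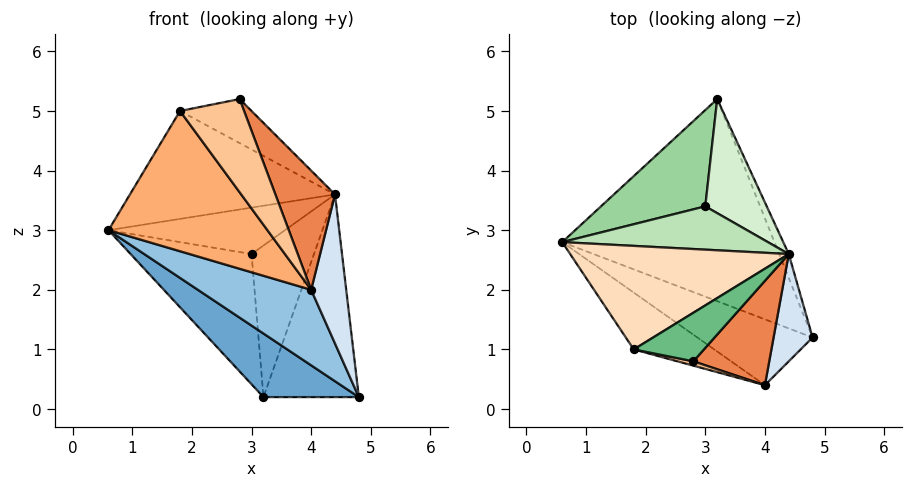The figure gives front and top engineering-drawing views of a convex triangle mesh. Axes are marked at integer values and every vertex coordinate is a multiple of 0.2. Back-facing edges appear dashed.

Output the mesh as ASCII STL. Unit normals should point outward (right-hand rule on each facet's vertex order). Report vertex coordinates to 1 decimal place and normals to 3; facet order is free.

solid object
 facet normal -0.600 -0.240 -0.763
  outer loop
   vertex 3.2 5.2 0.2
   vertex 4.8 1.2 0.2
   vertex 0.6 2.8 3.0
  endloop
 endfacet
 facet normal -0.587 -0.610 -0.532
  outer loop
   vertex 4.0 0.4 2.0
   vertex 0.6 2.8 3.0
   vertex 4.8 1.2 0.2
  endloop
 endfacet
 facet normal 0.928 0.371 -0.044
  outer loop
   vertex 4.4 2.6 3.6
   vertex 4.8 1.2 0.2
   vertex 3.2 5.2 0.2
  endloop
 endfacet
 facet normal 0.905 -0.345 0.249
  outer loop
   vertex 4.4 2.6 3.6
   vertex 4.0 0.4 2.0
   vertex 4.8 1.2 0.2
  endloop
 endfacet
 facet normal 0.833 -0.416 0.364
  outer loop
   vertex 4.4 2.6 3.6
   vertex 2.8 0.8 5.2
   vertex 4.0 0.4 2.0
  endloop
 endfacet
 facet normal -0.607 -0.736 -0.298
  outer loop
   vertex 1.8 1.0 5.0
   vertex 0.6 2.8 3.0
   vertex 4.0 0.4 2.0
  endloop
 endfacet
 facet normal -0.205 -0.978 0.045
  outer loop
   vertex 1.8 1.0 5.0
   vertex 4.0 0.4 2.0
   vertex 2.8 0.8 5.2
  endloop
 endfacet
 facet normal -0.071 0.720 0.691
  outer loop
   vertex 1.8 1.0 5.0
   vertex 4.4 2.6 3.6
   vertex 0.6 2.8 3.0
  endloop
 endfacet
 facet normal -0.014 0.671 0.741
  outer loop
   vertex 1.8 1.0 5.0
   vertex 2.8 0.8 5.2
   vertex 4.4 2.6 3.6
  endloop
 endfacet
 facet normal -0.101 0.800 0.591
  outer loop
   vertex 3.0 3.4 2.6
   vertex 3.2 5.2 0.2
   vertex 0.6 2.8 3.0
  endloop
 endfacet
 facet normal -0.069 0.730 0.680
  outer loop
   vertex 3.0 3.4 2.6
   vertex 0.6 2.8 3.0
   vertex 4.4 2.6 3.6
  endloop
 endfacet
 facet normal 0.027 0.799 0.601
  outer loop
   vertex 3.0 3.4 2.6
   vertex 4.4 2.6 3.6
   vertex 3.2 5.2 0.2
  endloop
 endfacet
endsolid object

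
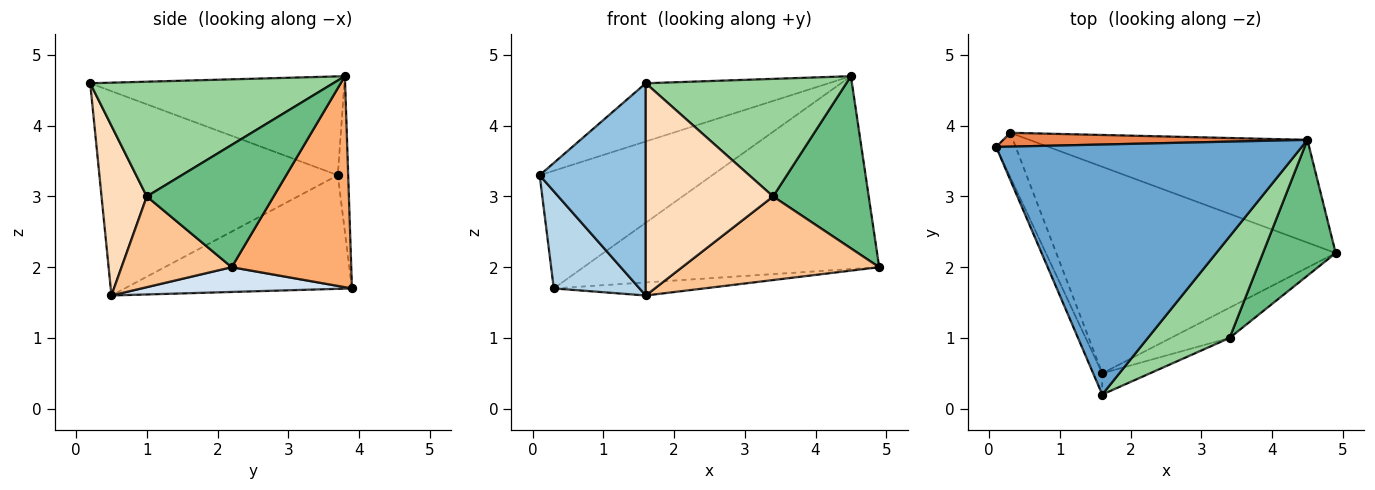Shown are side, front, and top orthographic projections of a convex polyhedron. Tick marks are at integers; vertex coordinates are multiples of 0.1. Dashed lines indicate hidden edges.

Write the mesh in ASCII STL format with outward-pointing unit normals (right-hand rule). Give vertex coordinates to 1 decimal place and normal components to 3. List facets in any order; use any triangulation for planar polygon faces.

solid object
 facet normal -0.300 0.216 0.929
  outer loop
   vertex 4.5 3.8 4.7
   vertex 0.1 3.7 3.3
   vertex 1.6 0.2 4.6
  endloop
 endfacet
 facet normal -0.913 -0.406 -0.041
  outer loop
   vertex 1.6 0.5 1.6
   vertex 1.6 0.2 4.6
   vertex 0.1 3.7 3.3
  endloop
 endfacet
 facet normal -0.924 -0.349 -0.159
  outer loop
   vertex 0.3 3.9 1.7
   vertex 1.6 0.5 1.6
   vertex 0.1 3.7 3.3
  endloop
 endfacet
 facet normal 0.088 0.063 -0.994
  outer loop
   vertex 0.3 3.9 1.7
   vertex 4.9 2.2 2.0
   vertex 1.6 0.5 1.6
  endloop
 endfacet
 facet normal -0.060 0.991 0.116
  outer loop
   vertex 0.3 3.9 1.7
   vertex 0.1 3.7 3.3
   vertex 4.5 3.8 4.7
  endloop
 endfacet
 facet normal 0.336 0.831 -0.443
  outer loop
   vertex 0.3 3.9 1.7
   vertex 4.5 3.8 4.7
   vertex 4.9 2.2 2.0
  endloop
 endfacet
 facet normal 0.465 -0.832 -0.301
  outer loop
   vertex 3.4 1.0 3.0
   vertex 1.6 0.5 1.6
   vertex 4.9 2.2 2.0
  endloop
 endfacet
 facet normal 0.334 -0.938 -0.094
  outer loop
   vertex 3.4 1.0 3.0
   vertex 1.6 0.2 4.6
   vertex 1.6 0.5 1.6
  endloop
 endfacet
 facet normal 0.721 -0.544 0.429
  outer loop
   vertex 3.4 1.0 3.0
   vertex 4.9 2.2 2.0
   vertex 4.5 3.8 4.7
  endloop
 endfacet
 facet normal 0.676 -0.558 0.482
  outer loop
   vertex 3.4 1.0 3.0
   vertex 4.5 3.8 4.7
   vertex 1.6 0.2 4.6
  endloop
 endfacet
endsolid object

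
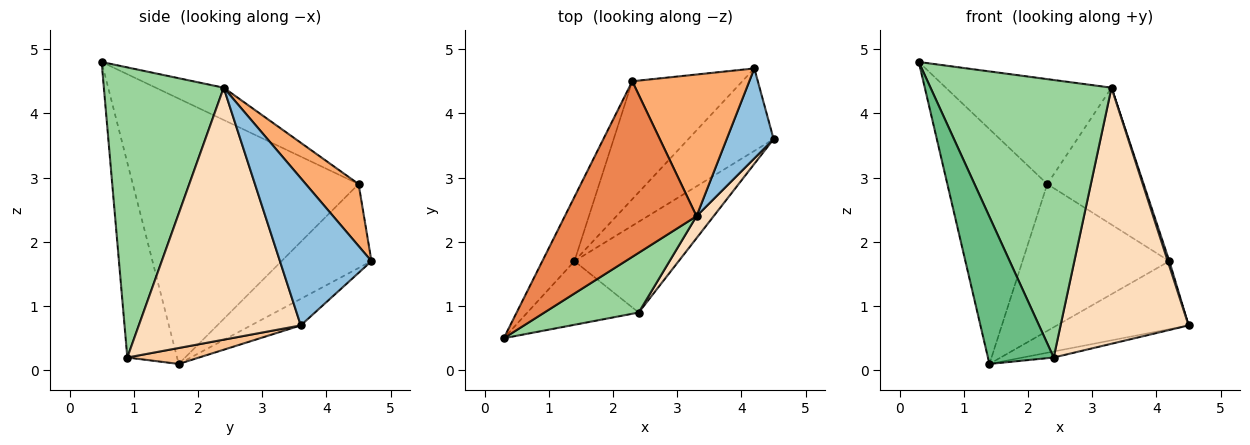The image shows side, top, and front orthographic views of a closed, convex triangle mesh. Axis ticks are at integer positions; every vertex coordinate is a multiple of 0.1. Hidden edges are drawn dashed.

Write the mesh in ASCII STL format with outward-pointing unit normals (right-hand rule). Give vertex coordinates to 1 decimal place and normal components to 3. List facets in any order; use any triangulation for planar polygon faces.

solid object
 facet normal -0.234 0.618 -0.750
  outer loop
   vertex 1.4 1.7 0.1
   vertex 4.2 4.7 1.7
   vertex 4.5 3.6 0.7
  endloop
 endfacet
 facet normal 0.953 -0.016 0.304
  outer loop
   vertex 3.3 2.4 4.4
   vertex 4.5 3.6 0.7
   vertex 4.2 4.7 1.7
  endloop
 endfacet
 facet normal -0.909 0.402 -0.110
  outer loop
   vertex 2.3 4.5 2.9
   vertex 1.4 1.7 0.1
   vertex 0.3 0.5 4.8
  endloop
 endfacet
 facet normal -0.431 0.704 -0.565
  outer loop
   vertex 2.3 4.5 2.9
   vertex 4.2 4.7 1.7
   vertex 1.4 1.7 0.1
  endloop
 endfacet
 facet normal -0.206 0.502 0.840
  outer loop
   vertex 2.3 4.5 2.9
   vertex 0.3 0.5 4.8
   vertex 3.3 2.4 4.4
  endloop
 endfacet
 facet normal 0.356 0.649 0.672
  outer loop
   vertex 2.3 4.5 2.9
   vertex 3.3 2.4 4.4
   vertex 4.2 4.7 1.7
  endloop
 endfacet
 facet normal 0.151 0.065 -0.986
  outer loop
   vertex 2.4 0.9 0.2
   vertex 1.4 1.7 0.1
   vertex 4.5 3.6 0.7
  endloop
 endfacet
 facet normal 0.783 -0.619 0.053
  outer loop
   vertex 2.4 0.9 0.2
   vertex 4.5 3.6 0.7
   vertex 3.3 2.4 4.4
  endloop
 endfacet
 facet normal -0.570 -0.754 -0.326
  outer loop
   vertex 2.4 0.9 0.2
   vertex 0.3 0.5 4.8
   vertex 1.4 1.7 0.1
  endloop
 endfacet
 facet normal 0.543 -0.821 0.177
  outer loop
   vertex 2.4 0.9 0.2
   vertex 3.3 2.4 4.4
   vertex 0.3 0.5 4.8
  endloop
 endfacet
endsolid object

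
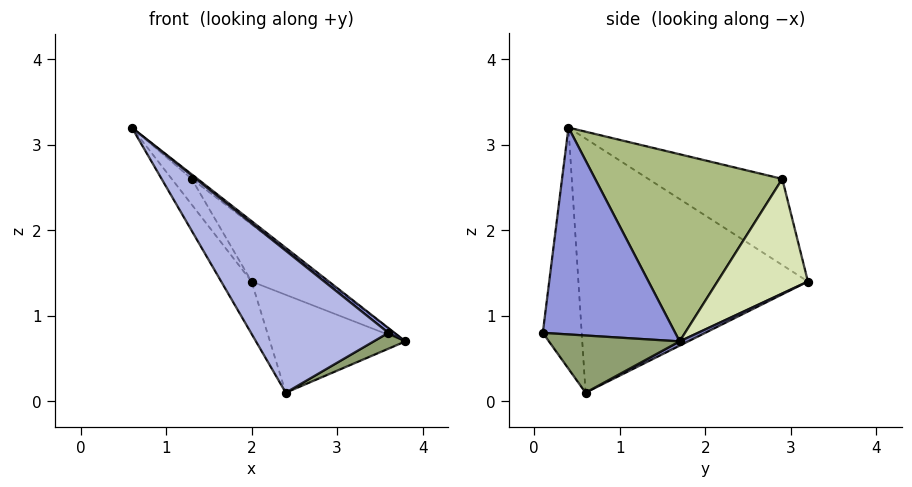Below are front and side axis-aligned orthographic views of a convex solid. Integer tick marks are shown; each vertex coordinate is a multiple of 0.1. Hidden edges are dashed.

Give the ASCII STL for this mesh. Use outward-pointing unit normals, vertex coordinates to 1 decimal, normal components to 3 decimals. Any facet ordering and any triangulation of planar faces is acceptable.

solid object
 facet normal -0.862 0.114 -0.493
  outer loop
   vertex 2.4 0.6 0.1
   vertex 0.6 0.4 3.2
   vertex 2.0 3.2 1.4
  endloop
 endfacet
 facet normal 0.028 0.451 -0.892
  outer loop
   vertex 2.4 0.6 0.1
   vertex 2.0 3.2 1.4
   vertex 3.8 1.7 0.7
  endloop
 endfacet
 facet normal 0.623 -0.029 0.782
  outer loop
   vertex 3.6 0.1 0.8
   vertex 3.8 1.7 0.7
   vertex 0.6 0.4 3.2
  endloop
 endfacet
 facet normal -0.266 -0.940 -0.215
  outer loop
   vertex 3.6 0.1 0.8
   vertex 0.6 0.4 3.2
   vertex 2.4 0.6 0.1
  endloop
 endfacet
 facet normal 0.465 -0.113 -0.878
  outer loop
   vertex 3.6 0.1 0.8
   vertex 2.4 0.6 0.1
   vertex 3.8 1.7 0.7
  endloop
 endfacet
 facet normal 0.611 0.019 0.792
  outer loop
   vertex 1.3 2.9 2.6
   vertex 0.6 0.4 3.2
   vertex 3.8 1.7 0.7
  endloop
 endfacet
 facet normal -0.870 0.130 -0.475
  outer loop
   vertex 1.3 2.9 2.6
   vertex 2.0 3.2 1.4
   vertex 0.6 0.4 3.2
  endloop
 endfacet
 facet normal 0.657 0.546 0.520
  outer loop
   vertex 1.3 2.9 2.6
   vertex 3.8 1.7 0.7
   vertex 2.0 3.2 1.4
  endloop
 endfacet
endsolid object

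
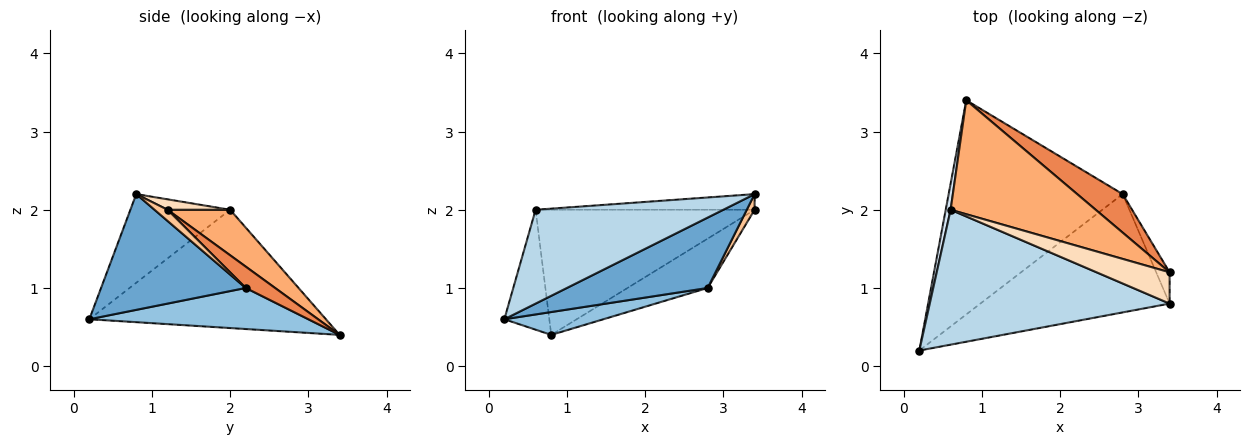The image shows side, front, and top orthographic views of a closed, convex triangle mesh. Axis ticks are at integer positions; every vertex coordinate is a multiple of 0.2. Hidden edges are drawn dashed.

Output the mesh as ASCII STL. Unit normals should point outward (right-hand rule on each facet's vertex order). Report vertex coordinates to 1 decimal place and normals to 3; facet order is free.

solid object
 facet normal 0.465 -0.453 -0.761
  outer loop
   vertex 2.8 2.2 1.0
   vertex 3.4 0.8 2.2
   vertex 0.2 0.2 0.6
  endloop
 endfacet
 facet normal 0.228 -0.103 -0.968
  outer loop
   vertex 2.8 2.2 1.0
   vertex 0.2 0.2 0.6
   vertex 0.8 3.4 0.4
  endloop
 endfacet
 facet normal -0.290 -0.546 0.786
  outer loop
   vertex 0.6 2.0 2.0
   vertex 0.2 0.2 0.6
   vertex 3.4 0.8 2.2
  endloop
 endfacet
 facet normal -0.982 0.187 0.041
  outer loop
   vertex 0.6 2.0 2.0
   vertex 0.8 3.4 0.4
   vertex 0.2 0.2 0.6
  endloop
 endfacet
 facet normal 0.277 0.757 0.591
  outer loop
   vertex 3.4 1.2 2.0
   vertex 2.8 2.2 1.0
   vertex 0.8 3.4 0.4
  endloop
 endfacet
 facet normal 0.207 0.723 0.659
  outer loop
   vertex 3.4 1.2 2.0
   vertex 0.8 3.4 0.4
   vertex 0.6 2.0 2.0
  endloop
 endfacet
 facet normal 0.598 -0.359 -0.717
  outer loop
   vertex 3.4 1.2 2.0
   vertex 3.4 0.8 2.2
   vertex 2.8 2.2 1.0
  endloop
 endfacet
 facet normal 0.127 0.444 0.887
  outer loop
   vertex 3.4 1.2 2.0
   vertex 0.6 2.0 2.0
   vertex 3.4 0.8 2.2
  endloop
 endfacet
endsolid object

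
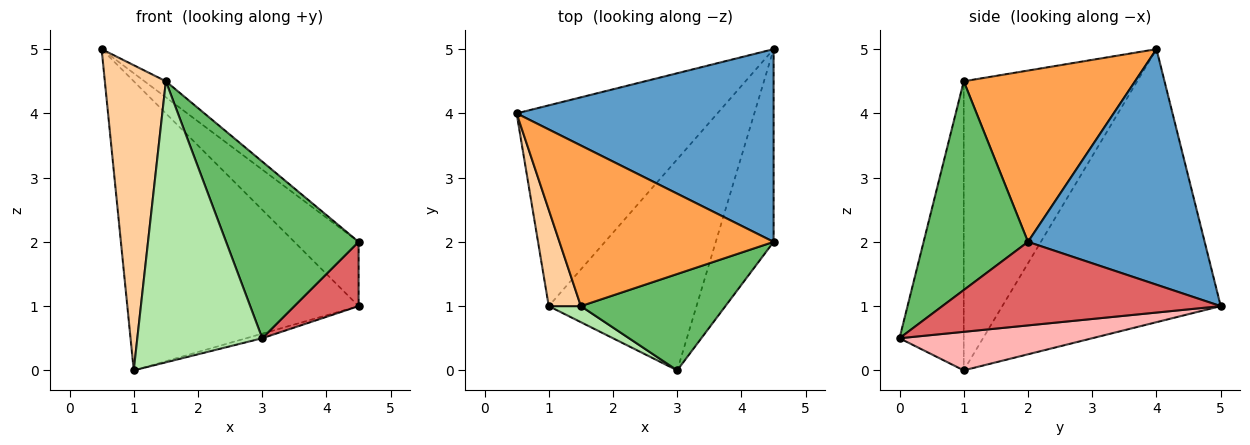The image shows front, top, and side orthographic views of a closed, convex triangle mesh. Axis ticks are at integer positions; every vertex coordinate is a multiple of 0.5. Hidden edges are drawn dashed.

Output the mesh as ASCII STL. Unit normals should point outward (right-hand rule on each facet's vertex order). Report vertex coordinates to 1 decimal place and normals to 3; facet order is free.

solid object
 facet normal 0.656 0.239 0.716
  outer loop
   vertex 4.5 5.0 1.0
   vertex 0.5 4.0 5.0
   vertex 4.5 2.0 2.0
  endloop
 endfacet
 facet normal -0.613 0.649 -0.451
  outer loop
   vertex 1.0 1.0 0.0
   vertex 0.5 4.0 5.0
   vertex 4.5 5.0 1.0
  endloop
 endfacet
 facet normal 0.623 0.078 0.778
  outer loop
   vertex 1.5 1.0 4.5
   vertex 4.5 2.0 2.0
   vertex 0.5 4.0 5.0
  endloop
 endfacet
 facet normal -0.938 -0.330 0.104
  outer loop
   vertex 1.5 1.0 4.5
   vertex 0.5 4.0 5.0
   vertex 1.0 1.0 0.0
  endloop
 endfacet
 facet normal 0.569 -0.722 0.394
  outer loop
   vertex 3.0 0.0 0.5
   vertex 4.5 2.0 2.0
   vertex 1.5 1.0 4.5
  endloop
 endfacet
 facet normal -0.457 -0.888 0.051
  outer loop
   vertex 3.0 0.0 0.5
   vertex 1.5 1.0 4.5
   vertex 1.0 1.0 0.0
  endloop
 endfacet
 facet normal 0.808 -0.186 -0.559
  outer loop
   vertex 3.0 0.0 0.5
   vertex 4.5 5.0 1.0
   vertex 4.5 2.0 2.0
  endloop
 endfacet
 facet normal 0.252 0.021 -0.967
  outer loop
   vertex 3.0 0.0 0.5
   vertex 1.0 1.0 0.0
   vertex 4.5 5.0 1.0
  endloop
 endfacet
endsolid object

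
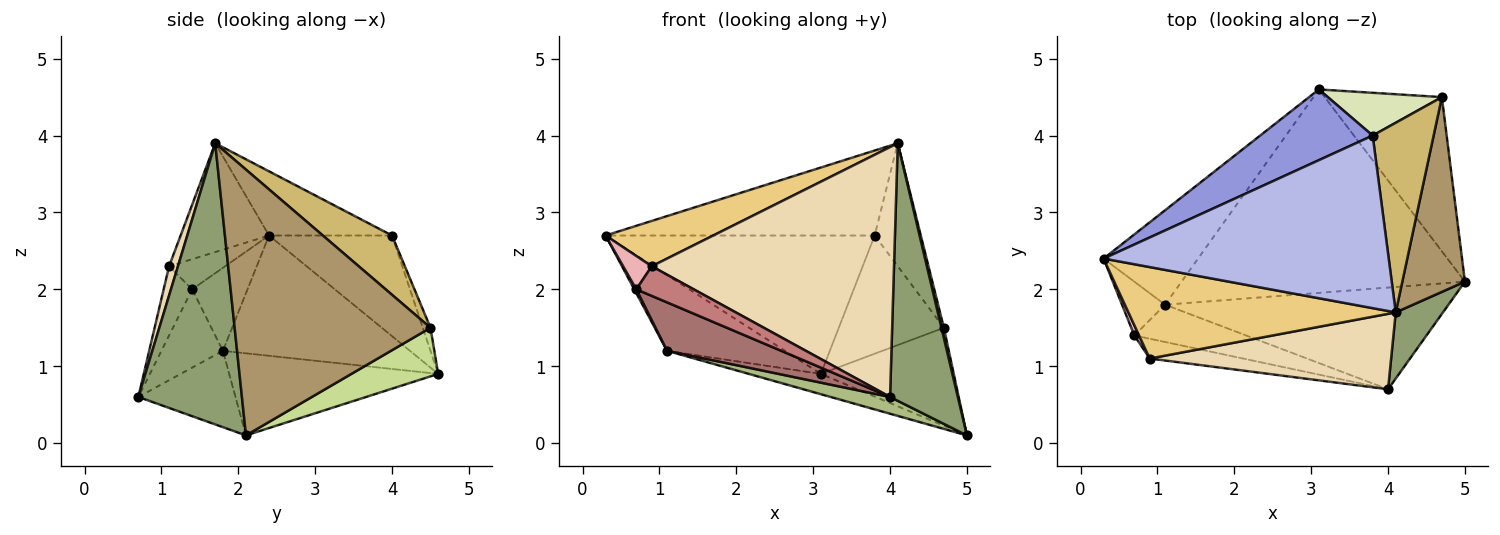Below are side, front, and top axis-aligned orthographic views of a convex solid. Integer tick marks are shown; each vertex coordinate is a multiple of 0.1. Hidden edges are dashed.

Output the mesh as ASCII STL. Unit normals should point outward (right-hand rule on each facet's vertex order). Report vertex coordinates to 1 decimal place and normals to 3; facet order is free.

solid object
 facet normal -0.705 0.444 -0.553
  outer loop
   vertex 1.1 1.8 1.2
   vertex 0.3 2.4 2.7
   vertex 3.1 4.6 0.9
  endloop
 endfacet
 facet normal -0.277 0.095 -0.956
  outer loop
   vertex 1.1 1.8 1.2
   vertex 3.1 4.6 0.9
   vertex 5.0 2.1 0.1
  endloop
 endfacet
 facet normal -0.377 0.825 0.422
  outer loop
   vertex 3.8 4.0 2.7
   vertex 3.1 4.6 0.9
   vertex 0.3 2.4 2.7
  endloop
 endfacet
 facet normal -0.198 0.433 0.879
  outer loop
   vertex 3.8 4.0 2.7
   vertex 0.3 2.4 2.7
   vertex 4.1 1.7 3.9
  endloop
 endfacet
 facet normal 0.829 -0.542 0.139
  outer loop
   vertex 4.0 0.7 0.6
   vertex 5.0 2.1 0.1
   vertex 4.1 1.7 3.9
  endloop
 endfacet
 facet normal -0.257 -0.157 -0.954
  outer loop
   vertex 4.0 0.7 0.6
   vertex 1.1 1.8 1.2
   vertex 5.0 2.1 0.1
  endloop
 endfacet
 facet normal 0.330 0.506 -0.797
  outer loop
   vertex 4.7 4.5 1.5
   vertex 5.0 2.1 0.1
   vertex 3.1 4.6 0.9
  endloop
 endfacet
 facet normal -0.069 0.938 0.339
  outer loop
   vertex 4.7 4.5 1.5
   vertex 3.1 4.6 0.9
   vertex 3.8 4.0 2.7
  endloop
 endfacet
 facet normal 0.973 -0.012 0.229
  outer loop
   vertex 4.7 4.5 1.5
   vertex 4.1 1.7 3.9
   vertex 5.0 2.1 0.1
  endloop
 endfacet
 facet normal 0.632 0.422 0.650
  outer loop
   vertex 4.7 4.5 1.5
   vertex 3.8 4.0 2.7
   vertex 4.1 1.7 3.9
  endloop
 endfacet
 facet normal -0.343 -0.417 0.842
  outer loop
   vertex 0.9 1.1 2.3
   vertex 4.1 1.7 3.9
   vertex 0.3 2.4 2.7
  endloop
 endfacet
 facet normal 0.035 -0.957 0.289
  outer loop
   vertex 0.9 1.1 2.3
   vertex 4.0 0.7 0.6
   vertex 4.1 1.7 3.9
  endloop
 endfacet
 facet normal -0.393 -0.729 -0.561
  outer loop
   vertex 0.7 1.4 2.0
   vertex 1.1 1.8 1.2
   vertex 4.0 0.7 0.6
  endloop
 endfacet
 facet normal -0.381 -0.768 -0.514
  outer loop
   vertex 0.7 1.4 2.0
   vertex 4.0 0.7 0.6
   vertex 0.9 1.1 2.3
  endloop
 endfacet
 facet normal -0.887 -0.033 -0.460
  outer loop
   vertex 0.7 1.4 2.0
   vertex 0.3 2.4 2.7
   vertex 1.1 1.8 1.2
  endloop
 endfacet
 facet normal -0.882 -0.450 0.138
  outer loop
   vertex 0.7 1.4 2.0
   vertex 0.9 1.1 2.3
   vertex 0.3 2.4 2.7
  endloop
 endfacet
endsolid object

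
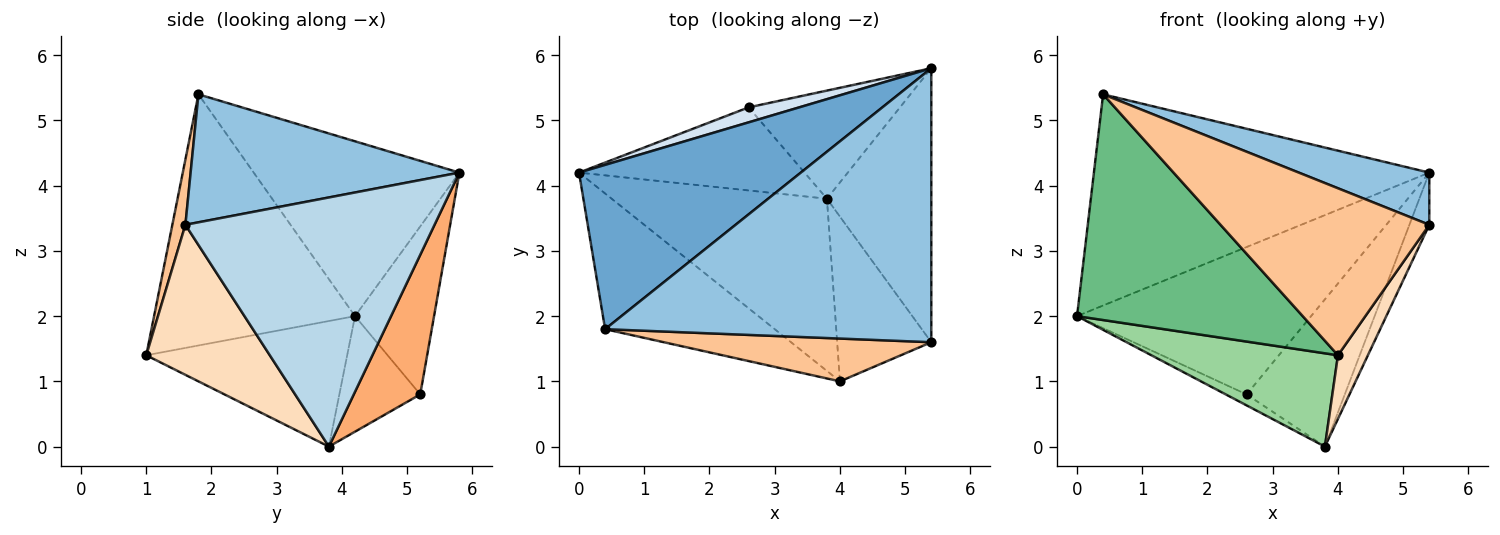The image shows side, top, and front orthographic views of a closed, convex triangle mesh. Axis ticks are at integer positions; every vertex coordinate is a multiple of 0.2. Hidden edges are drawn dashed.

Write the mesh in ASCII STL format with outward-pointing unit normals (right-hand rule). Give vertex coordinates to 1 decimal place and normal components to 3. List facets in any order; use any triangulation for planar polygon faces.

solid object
 facet normal -0.436 0.710 0.553
  outer loop
   vertex 0.4 1.8 5.4
   vertex 5.4 5.8 4.2
   vertex 0.0 4.2 2.0
  endloop
 endfacet
 facet normal 0.360 -0.175 0.917
  outer loop
   vertex 0.4 1.8 5.4
   vertex 5.4 1.6 3.4
   vertex 5.4 5.8 4.2
  endloop
 endfacet
 facet normal 0.920 0.073 -0.385
  outer loop
   vertex 3.8 3.8 0.0
   vertex 5.4 5.8 4.2
   vertex 5.4 1.6 3.4
  endloop
 endfacet
 facet normal -0.318 0.943 0.096
  outer loop
   vertex 2.6 5.2 0.8
   vertex 0.0 4.2 2.0
   vertex 5.4 5.8 4.2
  endloop
 endfacet
 facet normal -0.453 0.117 -0.884
  outer loop
   vertex 2.6 5.2 0.8
   vertex 3.8 3.8 0.0
   vertex 0.0 4.2 2.0
  endloop
 endfacet
 facet normal 0.479 0.708 -0.519
  outer loop
   vertex 2.6 5.2 0.8
   vertex 5.4 5.8 4.2
   vertex 3.8 3.8 0.0
  endloop
 endfacet
 facet normal 0.060 -0.967 0.248
  outer loop
   vertex 4.0 1.0 1.4
   vertex 5.4 1.6 3.4
   vertex 0.4 1.8 5.4
  endloop
 endfacet
 facet normal 0.830 -0.201 -0.521
  outer loop
   vertex 4.0 1.0 1.4
   vertex 3.8 3.8 0.0
   vertex 5.4 1.6 3.4
  endloop
 endfacet
 facet normal -0.607 -0.681 -0.410
  outer loop
   vertex 4.0 1.0 1.4
   vertex 0.4 1.8 5.4
   vertex 0.0 4.2 2.0
  endloop
 endfacet
 facet normal -0.456 -0.424 -0.782
  outer loop
   vertex 4.0 1.0 1.4
   vertex 0.0 4.2 2.0
   vertex 3.8 3.8 0.0
  endloop
 endfacet
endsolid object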